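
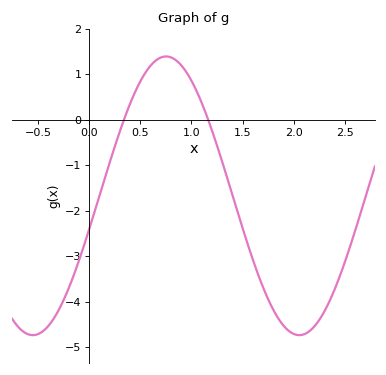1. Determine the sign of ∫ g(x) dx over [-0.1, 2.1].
negative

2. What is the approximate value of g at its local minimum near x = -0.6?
-4.73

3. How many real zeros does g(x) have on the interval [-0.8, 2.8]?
2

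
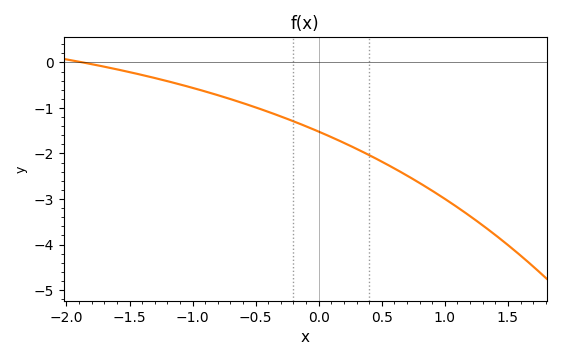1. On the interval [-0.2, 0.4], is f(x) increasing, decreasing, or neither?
decreasing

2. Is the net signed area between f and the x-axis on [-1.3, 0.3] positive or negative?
negative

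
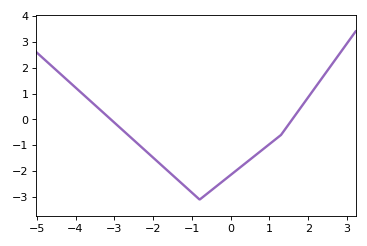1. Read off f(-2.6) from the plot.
-0.665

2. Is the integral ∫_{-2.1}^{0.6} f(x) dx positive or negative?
negative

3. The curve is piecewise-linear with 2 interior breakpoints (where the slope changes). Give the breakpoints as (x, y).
(-0.8, -3.1); (1.3, -0.6)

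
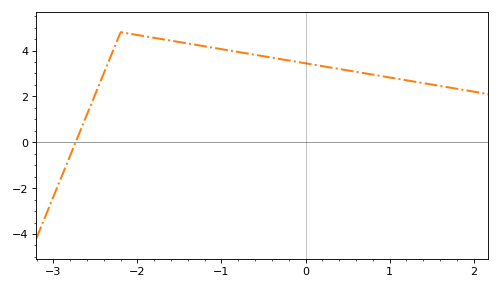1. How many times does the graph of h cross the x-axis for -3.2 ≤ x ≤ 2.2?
1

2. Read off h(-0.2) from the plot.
3.57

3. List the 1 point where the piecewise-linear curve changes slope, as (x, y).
(-2.2, 4.8)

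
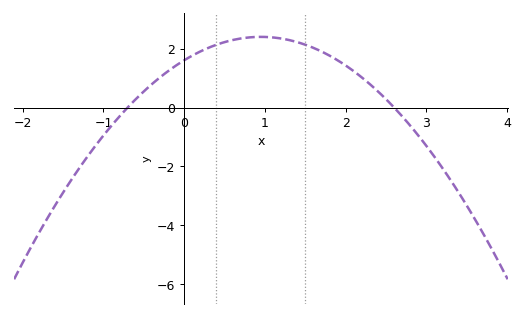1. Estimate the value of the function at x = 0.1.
1.76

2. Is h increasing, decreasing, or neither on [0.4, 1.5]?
neither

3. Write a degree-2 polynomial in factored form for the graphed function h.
y = -0.88(x + 0.7)(x - 2.6)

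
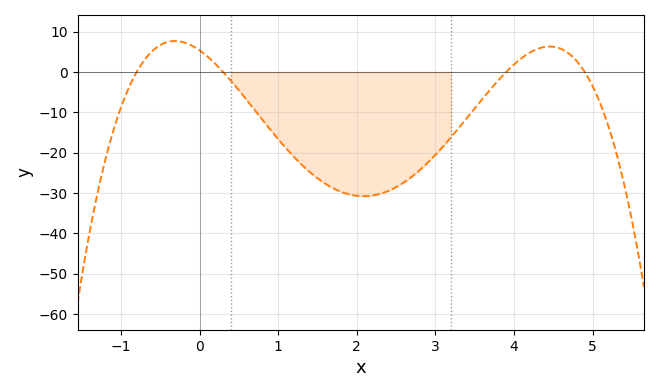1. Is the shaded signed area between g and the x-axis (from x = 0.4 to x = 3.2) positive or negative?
negative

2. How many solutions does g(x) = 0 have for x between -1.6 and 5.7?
4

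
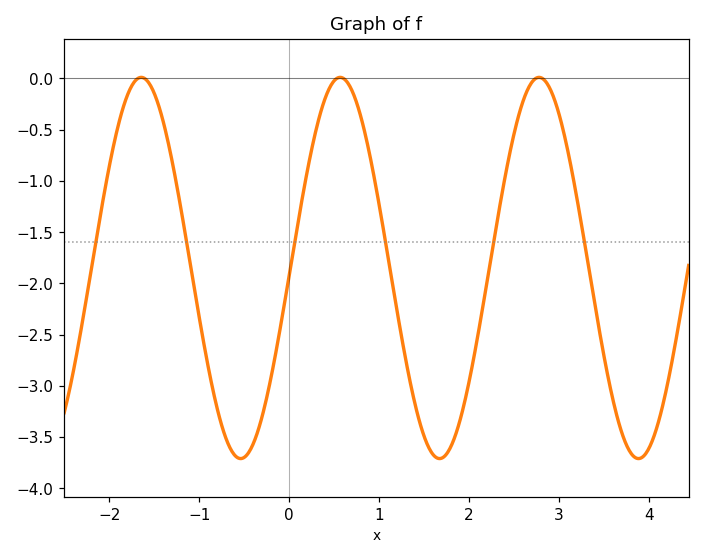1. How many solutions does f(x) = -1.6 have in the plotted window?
6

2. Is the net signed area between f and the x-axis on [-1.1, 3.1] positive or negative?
negative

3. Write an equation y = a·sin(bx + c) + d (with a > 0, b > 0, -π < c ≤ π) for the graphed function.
y = 1.86sin(2.84x - 0.04) - 1.85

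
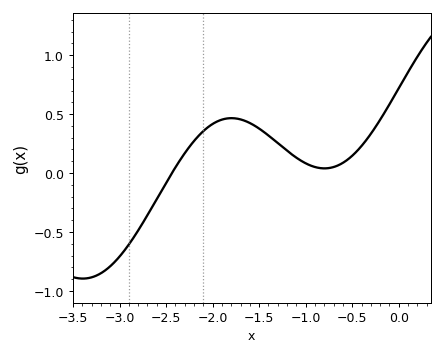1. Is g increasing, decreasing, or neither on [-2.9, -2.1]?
increasing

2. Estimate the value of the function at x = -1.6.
0.424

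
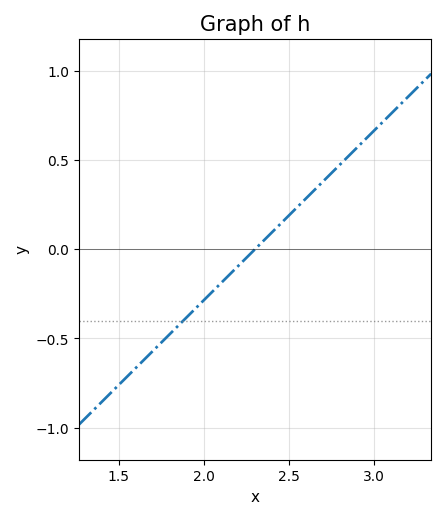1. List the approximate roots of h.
2.3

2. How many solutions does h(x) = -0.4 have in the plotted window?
1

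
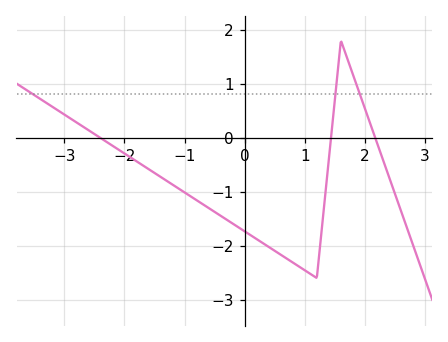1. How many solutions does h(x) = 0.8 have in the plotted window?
3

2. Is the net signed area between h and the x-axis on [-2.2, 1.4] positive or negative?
negative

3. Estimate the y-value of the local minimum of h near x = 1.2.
-2.6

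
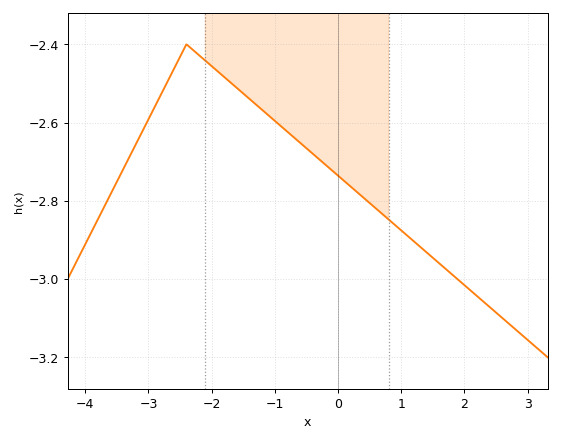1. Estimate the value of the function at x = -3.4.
-2.72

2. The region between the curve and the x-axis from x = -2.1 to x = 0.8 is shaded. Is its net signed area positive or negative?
negative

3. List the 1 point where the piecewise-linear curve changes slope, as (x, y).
(-2.4, -2.4)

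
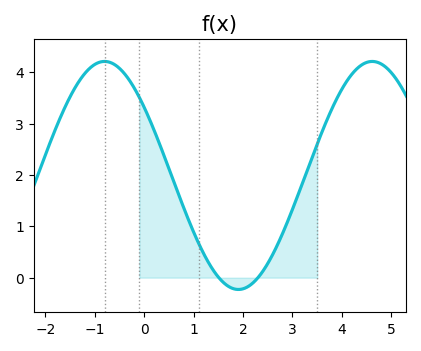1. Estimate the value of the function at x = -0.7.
4.19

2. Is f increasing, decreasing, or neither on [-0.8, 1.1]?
decreasing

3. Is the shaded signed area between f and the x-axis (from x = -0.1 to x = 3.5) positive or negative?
positive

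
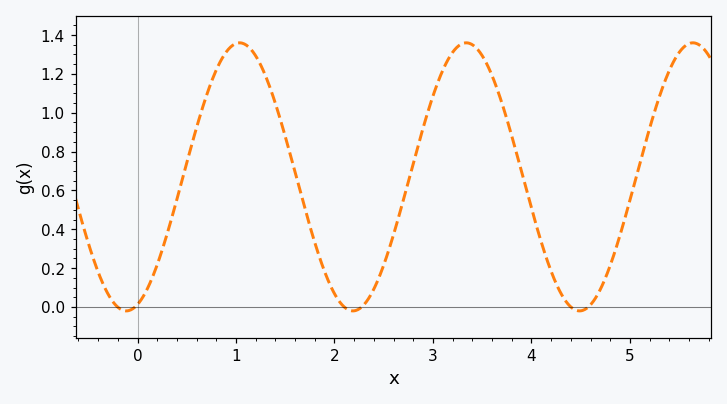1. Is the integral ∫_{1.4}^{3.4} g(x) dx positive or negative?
positive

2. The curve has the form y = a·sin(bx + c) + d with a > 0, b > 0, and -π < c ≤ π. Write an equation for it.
y = 0.69sin(2.73x - 1.26) + 0.67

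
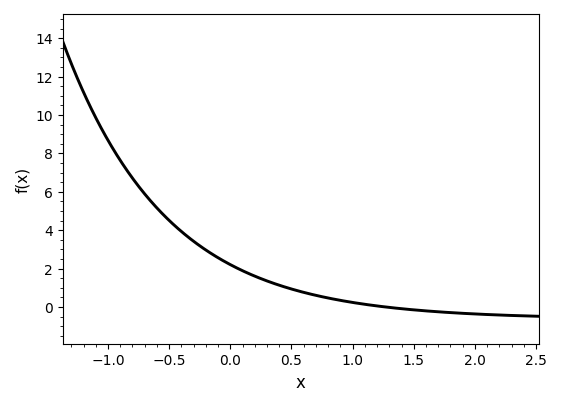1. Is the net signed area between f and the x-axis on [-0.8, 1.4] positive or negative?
positive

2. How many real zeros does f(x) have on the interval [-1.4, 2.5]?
1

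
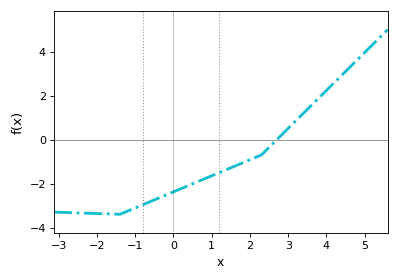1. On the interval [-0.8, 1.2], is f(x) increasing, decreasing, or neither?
increasing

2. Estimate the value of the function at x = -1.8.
-3.4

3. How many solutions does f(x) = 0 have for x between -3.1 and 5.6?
1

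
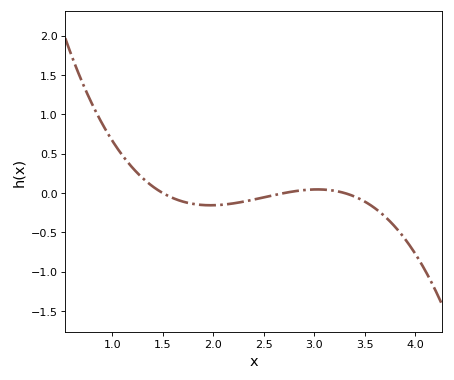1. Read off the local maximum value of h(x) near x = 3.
0.05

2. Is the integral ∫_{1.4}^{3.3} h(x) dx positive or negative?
negative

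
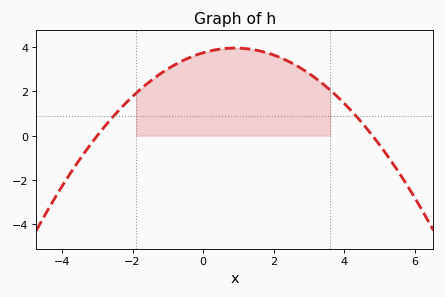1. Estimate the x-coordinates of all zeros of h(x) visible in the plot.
-3, 4.8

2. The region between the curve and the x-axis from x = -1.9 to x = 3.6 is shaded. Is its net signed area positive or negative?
positive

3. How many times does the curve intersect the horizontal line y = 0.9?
2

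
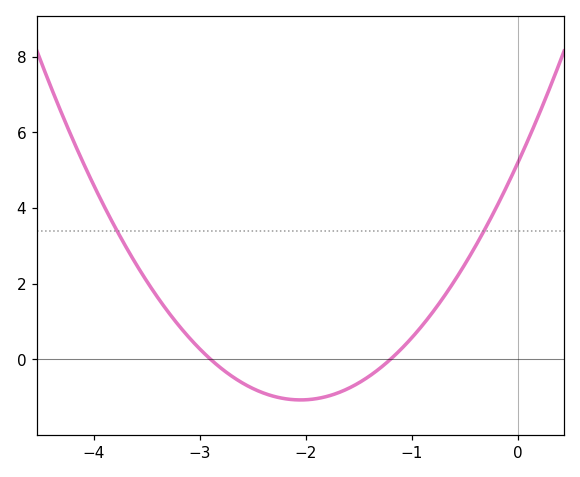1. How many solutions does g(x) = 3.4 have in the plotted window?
2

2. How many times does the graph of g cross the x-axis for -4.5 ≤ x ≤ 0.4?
2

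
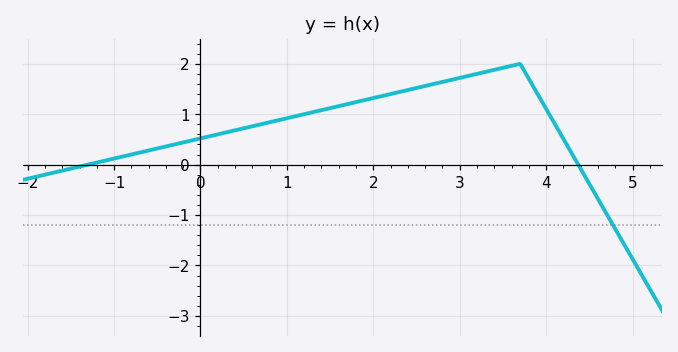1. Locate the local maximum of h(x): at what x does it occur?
3.7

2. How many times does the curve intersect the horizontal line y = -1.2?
1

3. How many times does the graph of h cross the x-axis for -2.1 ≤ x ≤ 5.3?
2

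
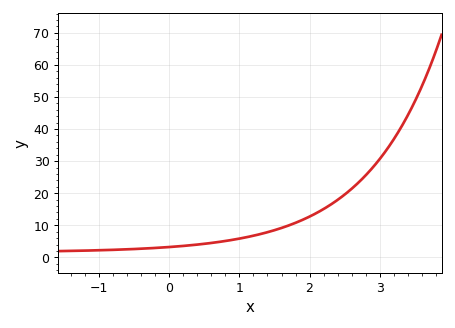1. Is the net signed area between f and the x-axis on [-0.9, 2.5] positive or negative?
positive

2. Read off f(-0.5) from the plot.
2.6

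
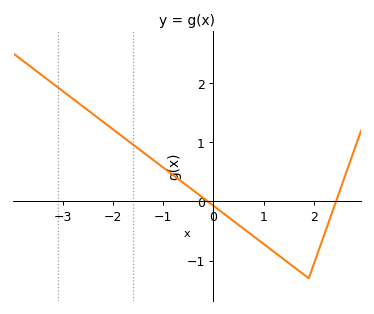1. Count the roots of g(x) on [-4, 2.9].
2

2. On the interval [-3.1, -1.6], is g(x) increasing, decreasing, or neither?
decreasing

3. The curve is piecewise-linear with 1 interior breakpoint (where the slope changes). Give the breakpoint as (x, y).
(1.9, -1.3)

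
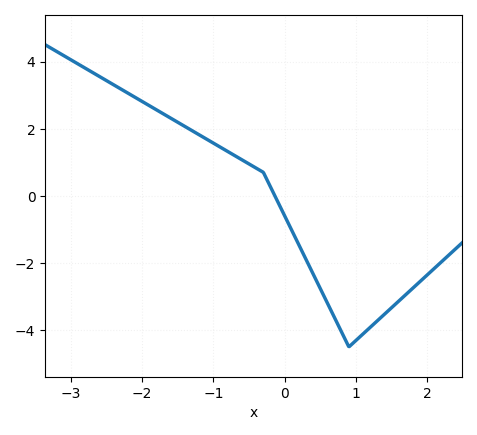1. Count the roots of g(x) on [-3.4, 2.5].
1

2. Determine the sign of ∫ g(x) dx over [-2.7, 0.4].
positive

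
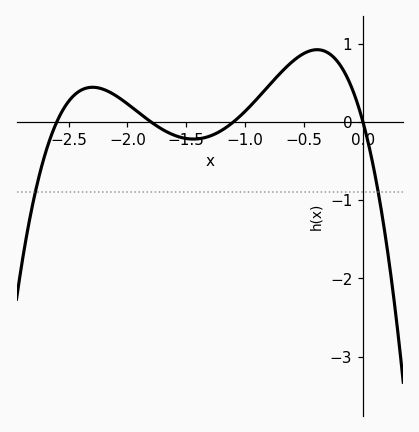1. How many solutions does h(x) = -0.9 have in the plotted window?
2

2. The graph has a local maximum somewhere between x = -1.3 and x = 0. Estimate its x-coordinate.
-0.389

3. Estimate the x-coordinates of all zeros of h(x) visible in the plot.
-2.6, -1.8, -1.1, 0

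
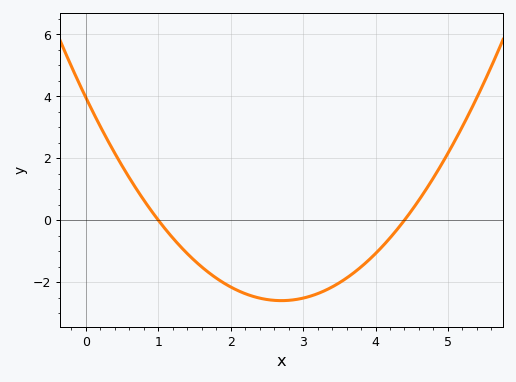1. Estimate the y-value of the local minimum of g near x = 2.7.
-2.6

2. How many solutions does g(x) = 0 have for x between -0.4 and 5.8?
2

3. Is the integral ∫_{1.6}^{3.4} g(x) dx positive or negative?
negative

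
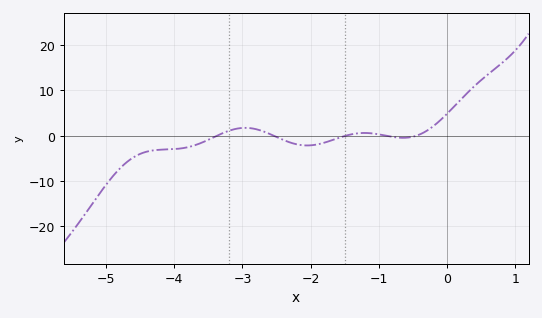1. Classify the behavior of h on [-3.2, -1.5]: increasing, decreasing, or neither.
neither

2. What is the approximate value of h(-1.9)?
-1.89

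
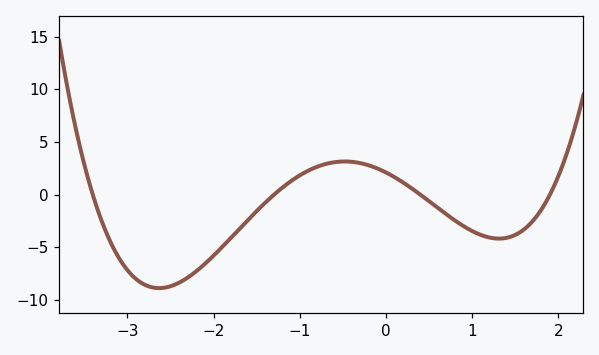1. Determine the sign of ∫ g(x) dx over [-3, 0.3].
negative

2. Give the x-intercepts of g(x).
-3.4, -1.3, 0.4, 1.9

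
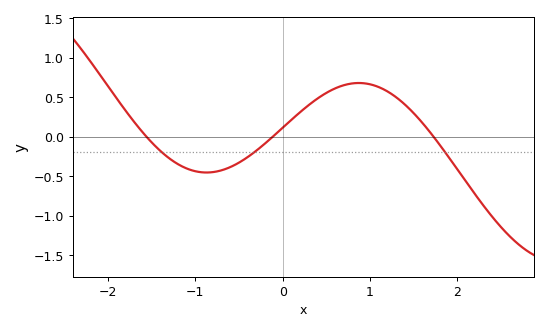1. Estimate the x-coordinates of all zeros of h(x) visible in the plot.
-1.6, -0.1, 1.7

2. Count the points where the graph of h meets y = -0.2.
3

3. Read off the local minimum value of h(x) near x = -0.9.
-0.45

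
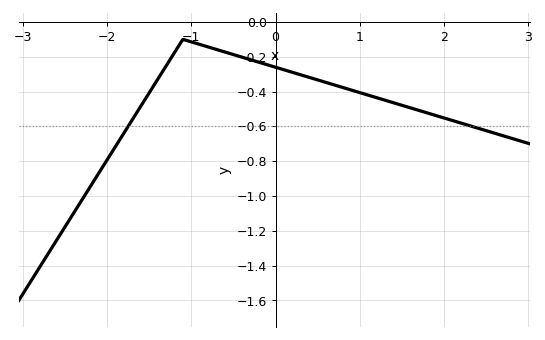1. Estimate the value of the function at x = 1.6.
-0.494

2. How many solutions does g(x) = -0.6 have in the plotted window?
2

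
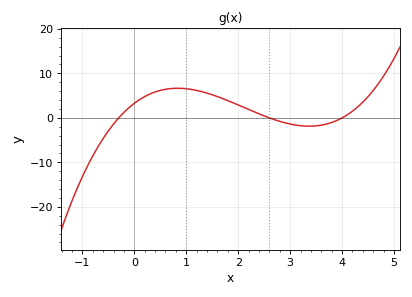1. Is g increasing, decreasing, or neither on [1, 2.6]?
decreasing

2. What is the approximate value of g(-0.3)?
0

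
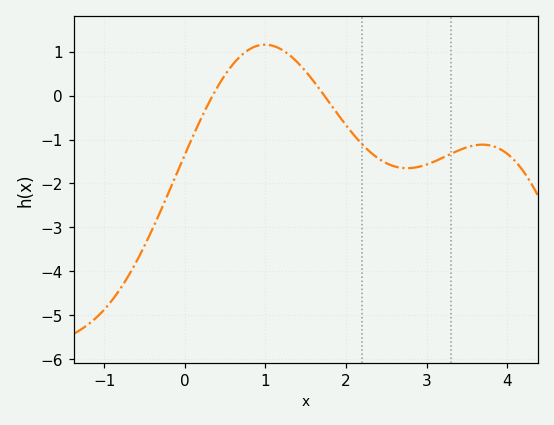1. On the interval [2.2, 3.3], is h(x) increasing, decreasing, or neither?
neither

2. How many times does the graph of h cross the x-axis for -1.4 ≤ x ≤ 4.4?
2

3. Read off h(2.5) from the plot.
-1.5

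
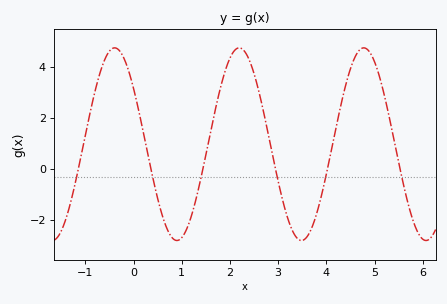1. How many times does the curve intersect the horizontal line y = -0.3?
6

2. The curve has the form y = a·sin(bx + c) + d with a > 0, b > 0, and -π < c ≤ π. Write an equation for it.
y = 3.78sin(2.4x + 2.5) + 0.97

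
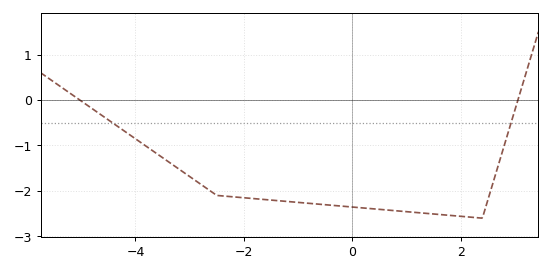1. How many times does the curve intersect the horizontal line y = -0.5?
2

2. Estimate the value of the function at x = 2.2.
-2.58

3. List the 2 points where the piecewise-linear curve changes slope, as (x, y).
(-2.5, -2.1); (2.4, -2.6)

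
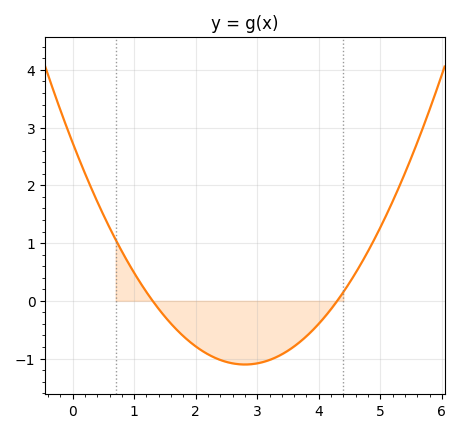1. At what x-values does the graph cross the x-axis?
1.3, 4.3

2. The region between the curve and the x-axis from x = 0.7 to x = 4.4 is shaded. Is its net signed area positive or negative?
negative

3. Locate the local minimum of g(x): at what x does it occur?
2.8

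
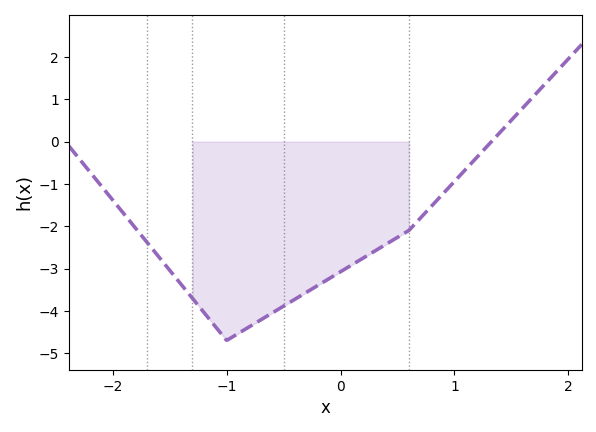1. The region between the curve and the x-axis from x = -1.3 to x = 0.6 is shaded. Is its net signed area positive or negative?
negative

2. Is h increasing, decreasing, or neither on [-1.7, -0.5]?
neither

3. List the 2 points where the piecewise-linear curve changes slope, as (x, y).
(-1, -4.7); (0.6, -2.1)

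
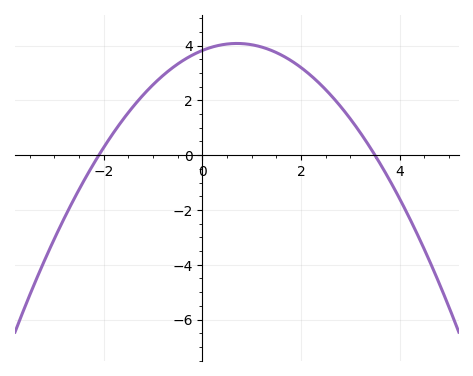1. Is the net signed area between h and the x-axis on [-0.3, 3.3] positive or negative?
positive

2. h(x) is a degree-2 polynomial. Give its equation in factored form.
y = -0.52(x + 2.1)(x - 3.5)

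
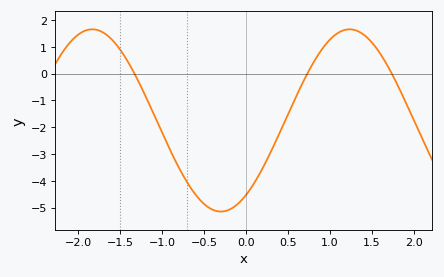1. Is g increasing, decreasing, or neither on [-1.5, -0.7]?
decreasing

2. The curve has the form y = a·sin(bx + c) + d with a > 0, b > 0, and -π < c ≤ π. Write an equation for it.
y = 3.4sin(2x - 0.96) - 1.75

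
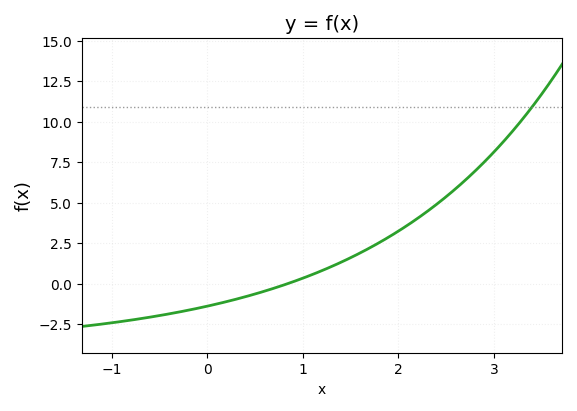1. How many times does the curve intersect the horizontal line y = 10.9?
1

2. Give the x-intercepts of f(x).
0.8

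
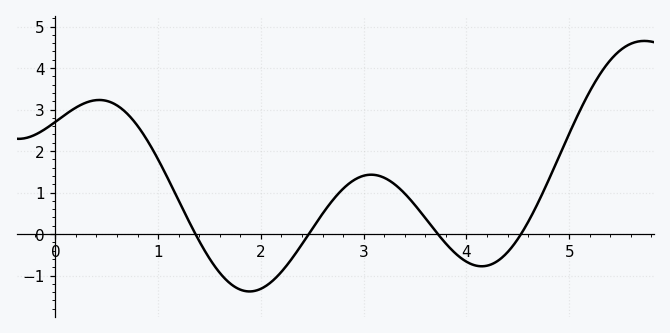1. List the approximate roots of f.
1.36, 2.47, 3.72, 4.53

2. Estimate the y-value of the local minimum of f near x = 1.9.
-1.38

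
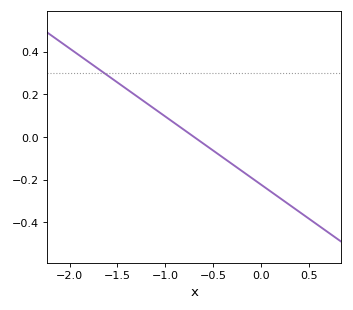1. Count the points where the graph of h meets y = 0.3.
1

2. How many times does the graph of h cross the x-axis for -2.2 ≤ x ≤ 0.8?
1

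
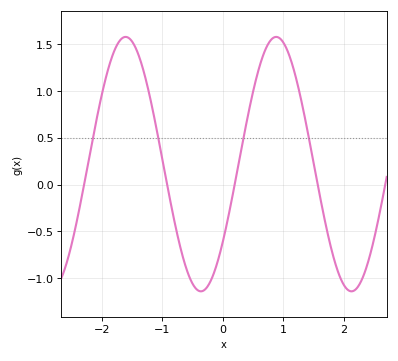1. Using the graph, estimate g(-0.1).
-0.855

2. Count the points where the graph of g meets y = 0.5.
4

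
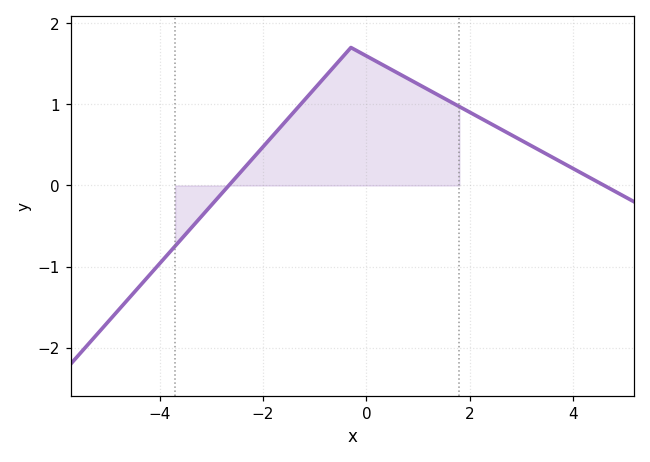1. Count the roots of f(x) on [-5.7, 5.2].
2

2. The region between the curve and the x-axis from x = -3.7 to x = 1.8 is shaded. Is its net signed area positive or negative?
positive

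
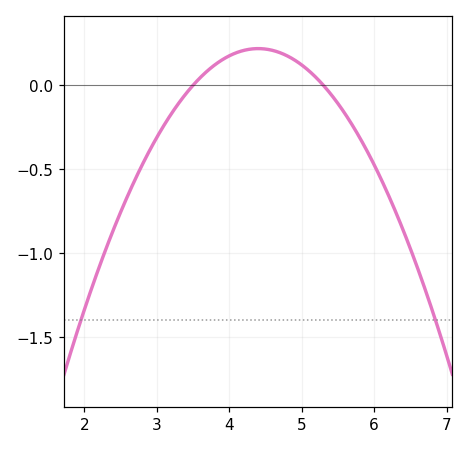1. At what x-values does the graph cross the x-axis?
3.5, 5.3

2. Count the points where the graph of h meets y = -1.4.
2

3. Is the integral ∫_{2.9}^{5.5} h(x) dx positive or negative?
positive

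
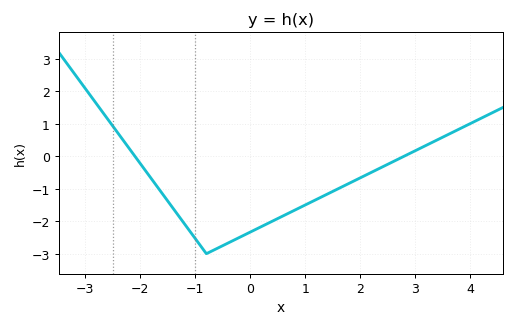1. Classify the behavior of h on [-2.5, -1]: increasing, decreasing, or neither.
decreasing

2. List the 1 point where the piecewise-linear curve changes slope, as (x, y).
(-0.8, -3)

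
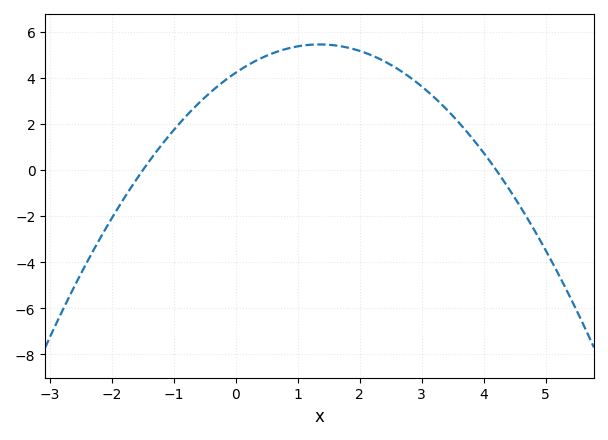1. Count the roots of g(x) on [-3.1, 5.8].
2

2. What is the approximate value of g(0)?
4.22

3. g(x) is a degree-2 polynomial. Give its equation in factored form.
y = -0.67(x + 1.5)(x - 4.2)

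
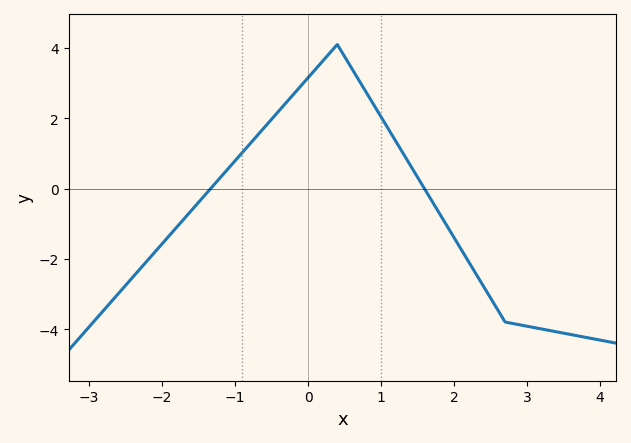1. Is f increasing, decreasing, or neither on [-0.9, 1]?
neither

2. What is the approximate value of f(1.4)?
0.6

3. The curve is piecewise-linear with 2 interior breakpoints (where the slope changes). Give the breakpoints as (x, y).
(0.4, 4.1); (2.7, -3.8)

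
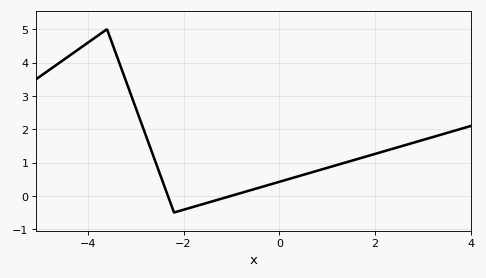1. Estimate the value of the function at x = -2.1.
-0.5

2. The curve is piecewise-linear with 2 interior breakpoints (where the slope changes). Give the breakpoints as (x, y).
(-3.6, 5); (-2.2, -0.5)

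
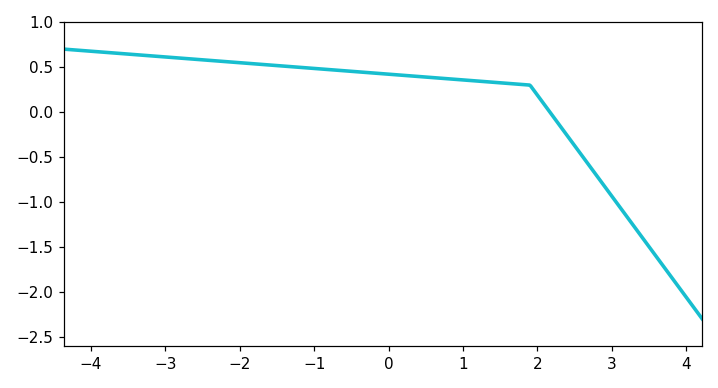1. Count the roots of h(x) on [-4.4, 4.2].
1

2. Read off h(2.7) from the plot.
-0.599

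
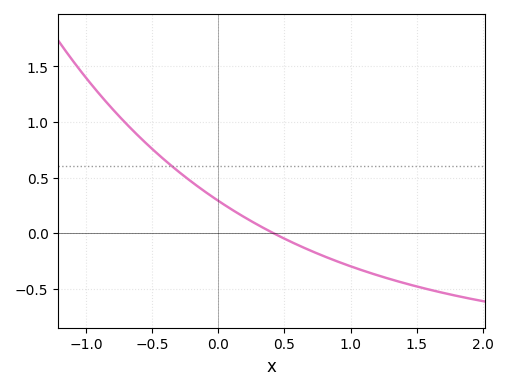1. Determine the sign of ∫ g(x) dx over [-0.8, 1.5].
positive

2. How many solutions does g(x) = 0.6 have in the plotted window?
1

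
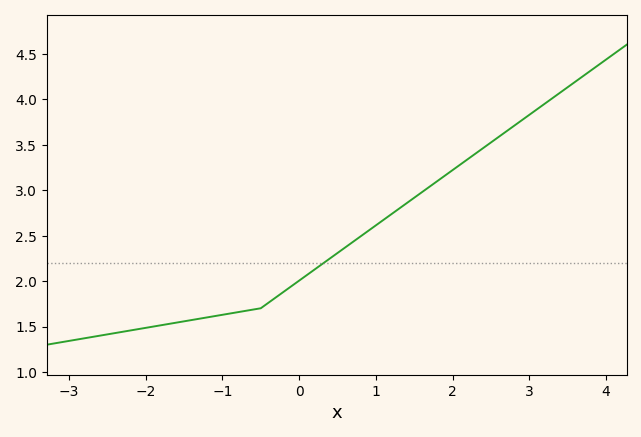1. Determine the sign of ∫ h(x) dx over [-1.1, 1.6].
positive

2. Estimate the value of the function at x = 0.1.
2.06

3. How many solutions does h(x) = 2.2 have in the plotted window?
1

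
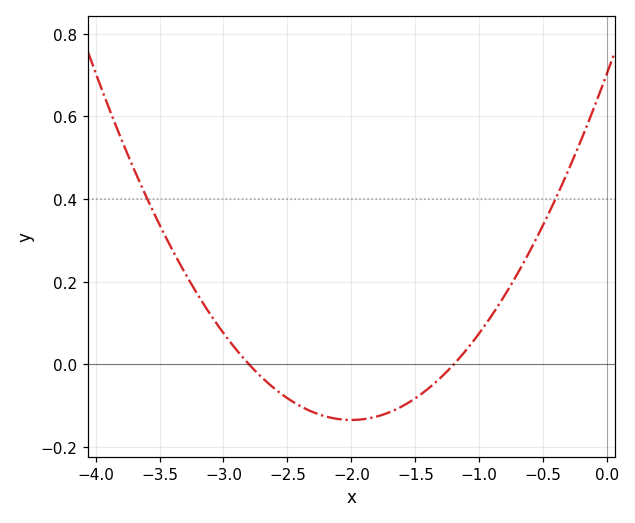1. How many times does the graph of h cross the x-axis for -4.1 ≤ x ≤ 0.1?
2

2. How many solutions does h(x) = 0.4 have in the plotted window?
2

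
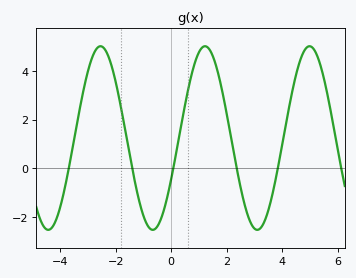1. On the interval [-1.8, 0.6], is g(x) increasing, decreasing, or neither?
neither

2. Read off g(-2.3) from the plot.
4.69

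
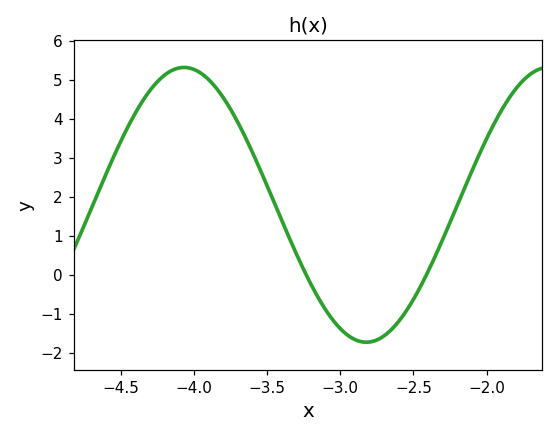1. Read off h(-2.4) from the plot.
0.083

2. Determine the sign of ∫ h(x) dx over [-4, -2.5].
positive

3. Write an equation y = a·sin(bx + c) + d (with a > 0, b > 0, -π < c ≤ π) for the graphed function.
y = 3.52sin(2.52x - 0.742) + 1.79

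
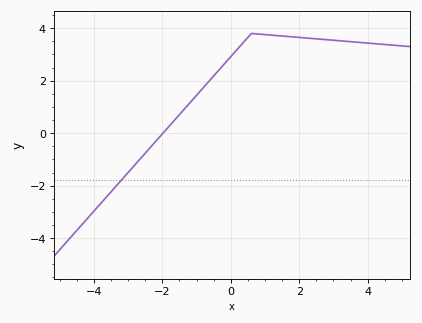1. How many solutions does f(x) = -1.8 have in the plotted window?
1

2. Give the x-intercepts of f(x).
-1.98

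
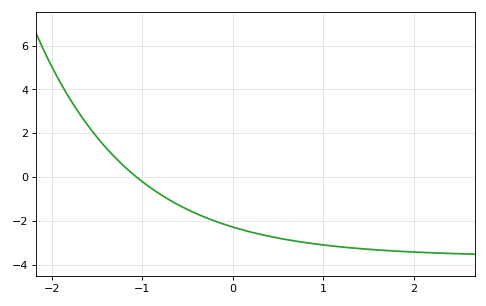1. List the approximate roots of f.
-1.07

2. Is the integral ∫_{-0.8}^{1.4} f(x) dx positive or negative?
negative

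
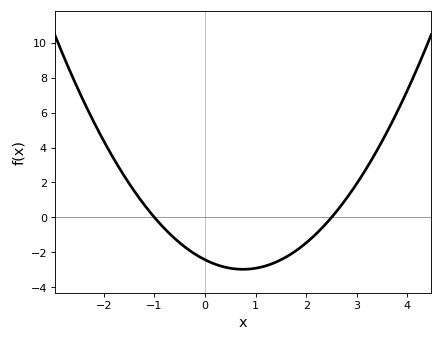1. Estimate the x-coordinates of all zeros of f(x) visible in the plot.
-1, 2.5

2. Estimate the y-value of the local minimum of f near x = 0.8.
-2.97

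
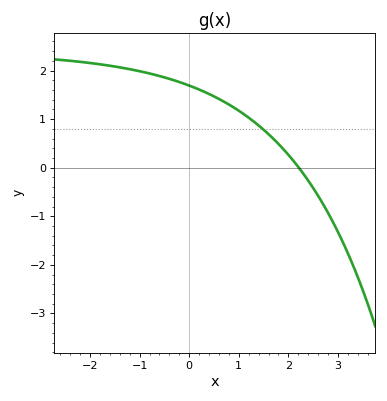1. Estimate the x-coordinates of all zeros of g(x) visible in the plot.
2.21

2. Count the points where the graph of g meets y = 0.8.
1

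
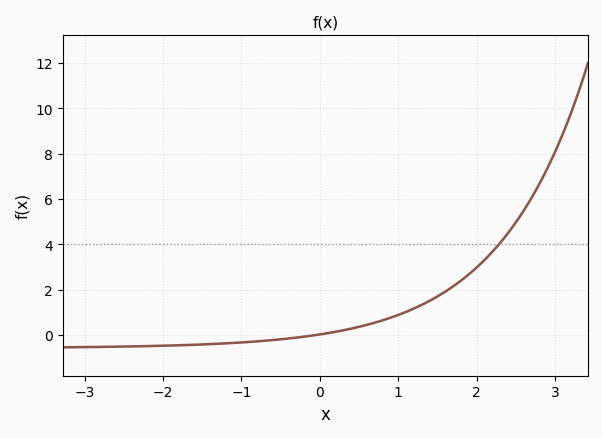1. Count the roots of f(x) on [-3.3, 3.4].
1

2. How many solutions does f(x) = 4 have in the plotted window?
1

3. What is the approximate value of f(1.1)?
1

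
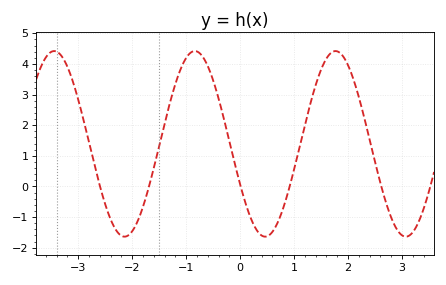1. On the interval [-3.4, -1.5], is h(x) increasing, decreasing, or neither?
neither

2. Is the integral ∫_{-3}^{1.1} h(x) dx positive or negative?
positive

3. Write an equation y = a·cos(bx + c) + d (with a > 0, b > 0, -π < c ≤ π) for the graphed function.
y = 3.03cos(2.4x + 2) + 1.39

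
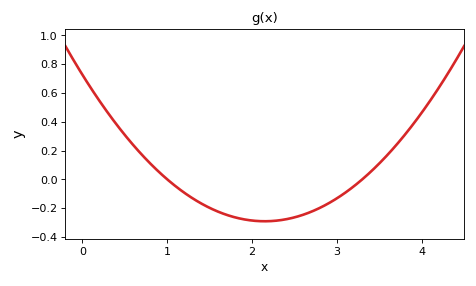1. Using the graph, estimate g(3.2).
-0.048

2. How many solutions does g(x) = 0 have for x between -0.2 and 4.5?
2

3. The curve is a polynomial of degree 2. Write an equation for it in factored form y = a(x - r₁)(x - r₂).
y = 0.22(x - 1)(x - 3.3)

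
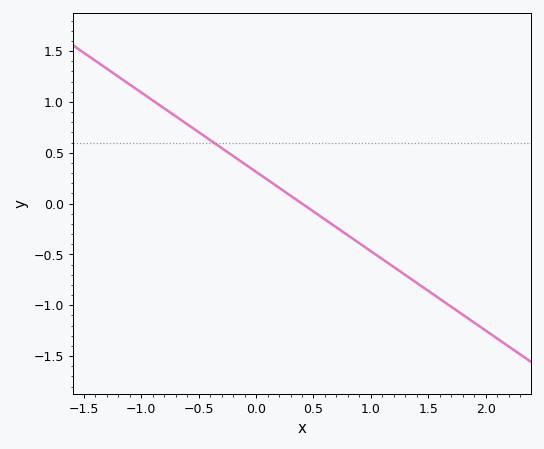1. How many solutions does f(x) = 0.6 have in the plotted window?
1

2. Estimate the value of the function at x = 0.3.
0.078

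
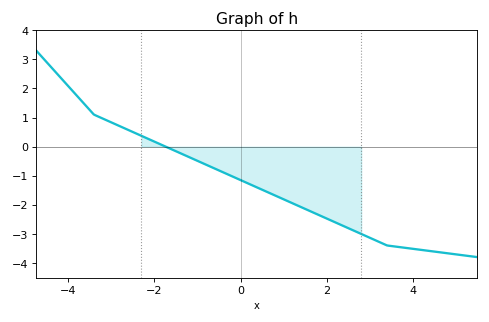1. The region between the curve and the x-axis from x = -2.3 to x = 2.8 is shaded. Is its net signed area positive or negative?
negative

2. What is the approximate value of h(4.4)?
-3.59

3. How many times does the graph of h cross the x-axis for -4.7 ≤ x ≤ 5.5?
1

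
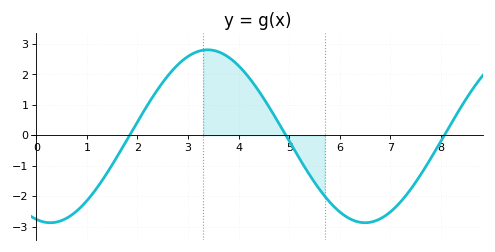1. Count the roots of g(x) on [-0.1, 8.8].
3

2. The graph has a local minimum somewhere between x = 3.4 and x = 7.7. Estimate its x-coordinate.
6.5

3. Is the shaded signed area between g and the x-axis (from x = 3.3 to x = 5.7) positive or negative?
positive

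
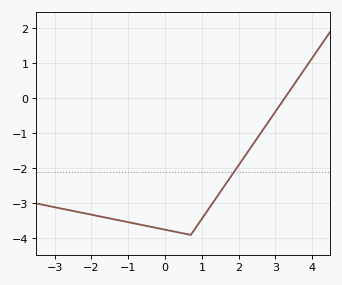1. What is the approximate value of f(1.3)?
-3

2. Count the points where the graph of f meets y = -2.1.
1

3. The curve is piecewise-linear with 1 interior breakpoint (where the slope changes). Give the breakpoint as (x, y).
(0.7, -3.9)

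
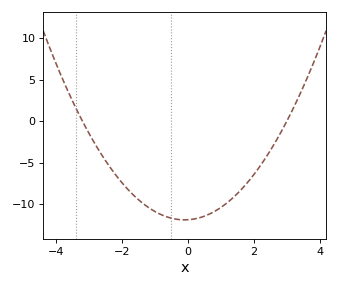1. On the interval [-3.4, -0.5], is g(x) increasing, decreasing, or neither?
decreasing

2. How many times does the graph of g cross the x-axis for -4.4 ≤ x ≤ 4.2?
2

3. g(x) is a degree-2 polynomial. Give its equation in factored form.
y = 1.24(x + 3.2)(x - 3)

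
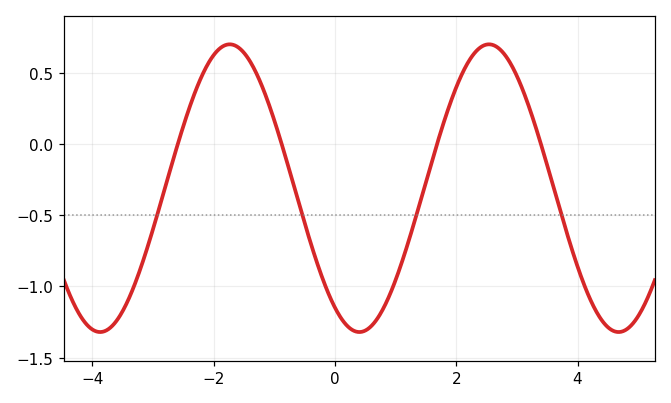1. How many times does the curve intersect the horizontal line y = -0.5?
4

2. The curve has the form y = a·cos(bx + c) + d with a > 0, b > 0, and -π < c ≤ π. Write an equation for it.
y = 1.01cos(1.47x + 2.55) - 0.31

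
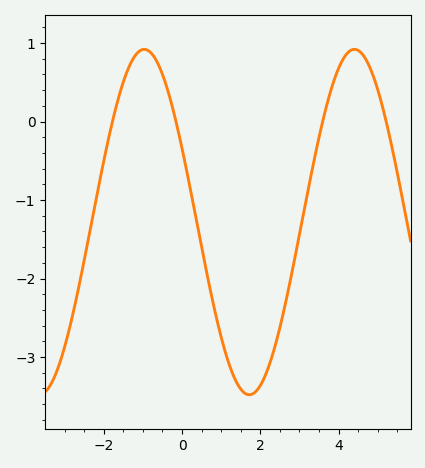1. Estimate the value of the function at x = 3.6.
0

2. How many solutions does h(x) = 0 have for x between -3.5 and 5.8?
4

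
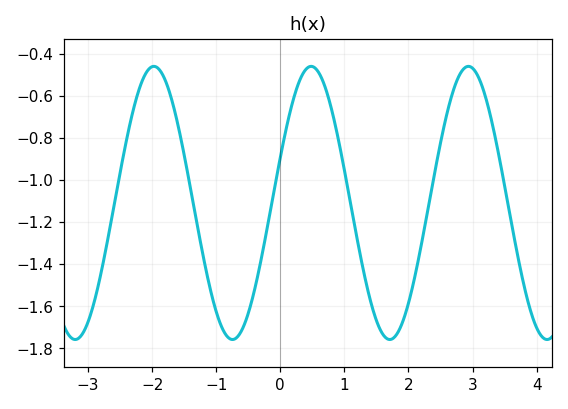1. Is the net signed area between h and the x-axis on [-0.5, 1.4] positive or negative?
negative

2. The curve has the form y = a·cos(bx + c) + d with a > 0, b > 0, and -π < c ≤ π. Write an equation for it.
y = 0.65cos(2.6x - 1.2) - 1.11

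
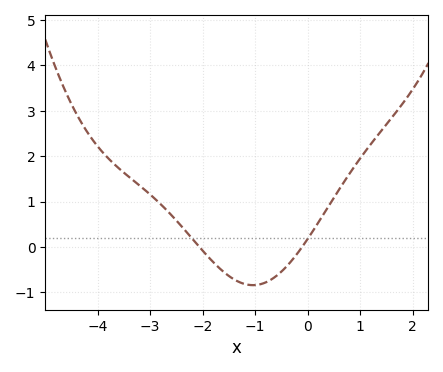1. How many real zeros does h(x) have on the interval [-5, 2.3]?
2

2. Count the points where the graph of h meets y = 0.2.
2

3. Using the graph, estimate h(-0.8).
-0.8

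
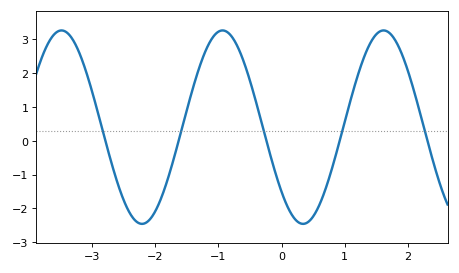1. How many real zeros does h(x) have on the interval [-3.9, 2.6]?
5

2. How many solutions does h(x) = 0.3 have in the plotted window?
5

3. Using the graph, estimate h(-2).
-2.08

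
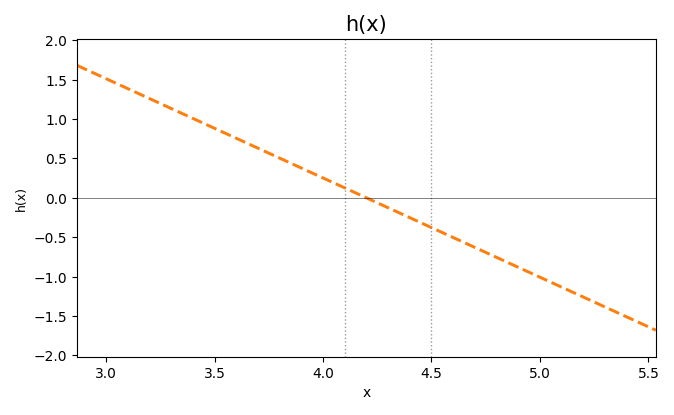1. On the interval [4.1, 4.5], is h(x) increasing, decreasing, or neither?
decreasing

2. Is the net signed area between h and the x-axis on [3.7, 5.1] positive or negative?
negative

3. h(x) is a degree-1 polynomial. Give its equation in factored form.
y = -1.26(x - 4.2)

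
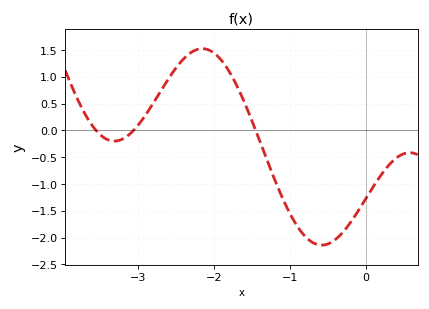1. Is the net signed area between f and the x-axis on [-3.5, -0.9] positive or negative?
positive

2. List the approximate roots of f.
-3.6, -3.1, -1.4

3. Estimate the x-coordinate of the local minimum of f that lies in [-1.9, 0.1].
-0.6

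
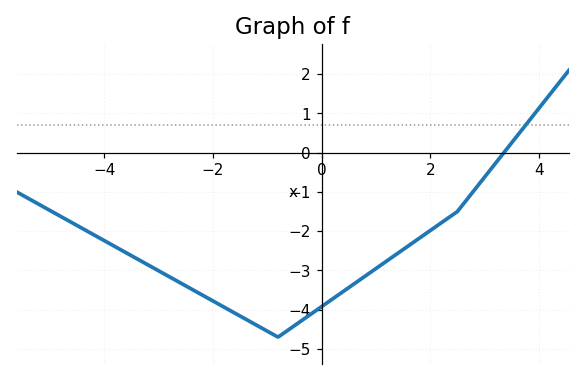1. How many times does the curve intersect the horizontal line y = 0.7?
1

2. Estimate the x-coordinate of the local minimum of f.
-0.8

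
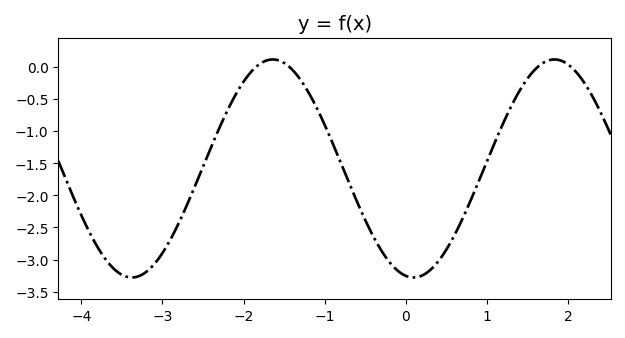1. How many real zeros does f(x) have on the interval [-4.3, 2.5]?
4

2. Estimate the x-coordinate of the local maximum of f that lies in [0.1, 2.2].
1.8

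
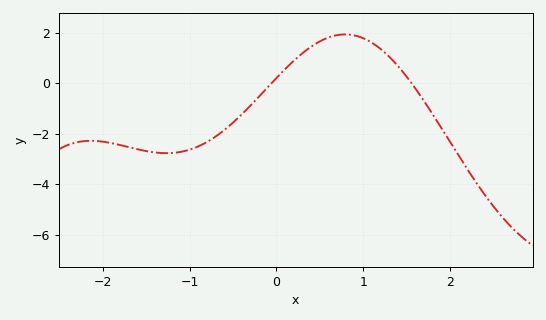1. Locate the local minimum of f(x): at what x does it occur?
-1.27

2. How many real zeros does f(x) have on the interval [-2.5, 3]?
2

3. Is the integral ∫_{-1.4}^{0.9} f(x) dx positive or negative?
negative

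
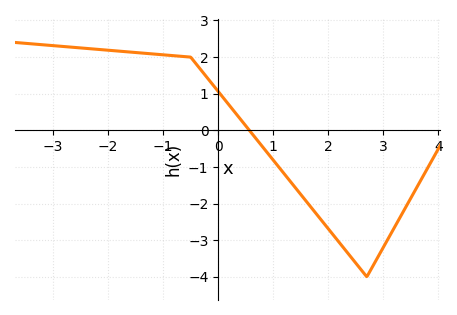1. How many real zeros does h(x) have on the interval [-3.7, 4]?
1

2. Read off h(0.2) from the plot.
0.7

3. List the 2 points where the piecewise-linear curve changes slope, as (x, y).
(-0.5, 2); (2.7, -4)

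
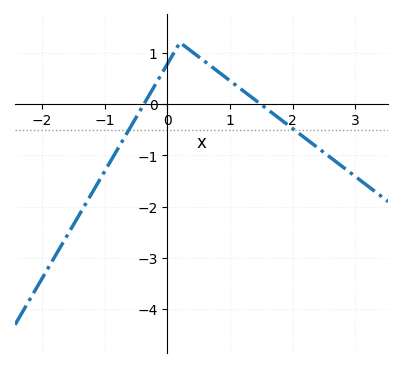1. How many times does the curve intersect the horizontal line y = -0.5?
2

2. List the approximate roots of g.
-0.4, 1.5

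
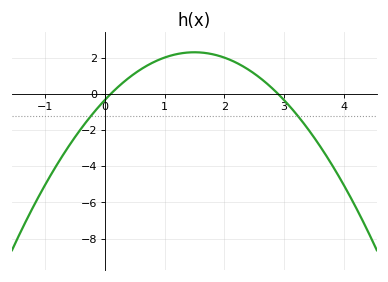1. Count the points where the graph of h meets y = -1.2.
2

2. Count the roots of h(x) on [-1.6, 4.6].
2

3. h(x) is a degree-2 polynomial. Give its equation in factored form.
y = -1.17(x - 0.1)(x - 2.9)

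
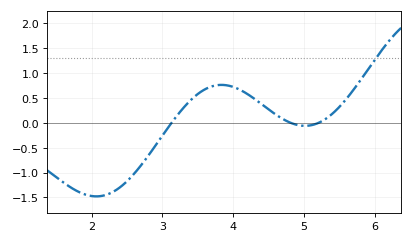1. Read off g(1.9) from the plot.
-1.44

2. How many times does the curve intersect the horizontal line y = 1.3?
1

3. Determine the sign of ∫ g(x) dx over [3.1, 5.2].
positive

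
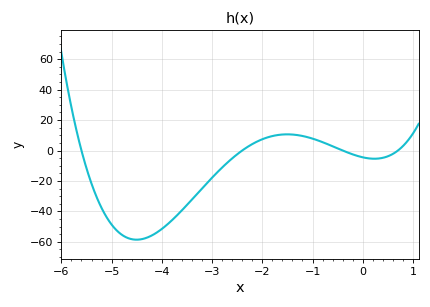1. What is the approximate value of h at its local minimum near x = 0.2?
-6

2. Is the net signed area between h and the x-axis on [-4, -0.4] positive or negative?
negative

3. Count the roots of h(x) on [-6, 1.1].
4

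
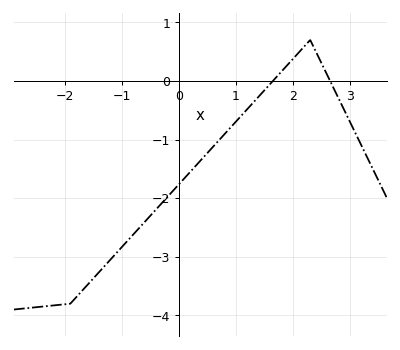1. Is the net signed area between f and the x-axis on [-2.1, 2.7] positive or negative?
negative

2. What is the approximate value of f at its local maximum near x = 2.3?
0.7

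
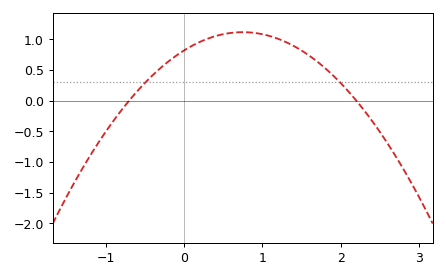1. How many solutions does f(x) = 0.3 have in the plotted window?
2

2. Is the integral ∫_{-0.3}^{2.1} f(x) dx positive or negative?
positive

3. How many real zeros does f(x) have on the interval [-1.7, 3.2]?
2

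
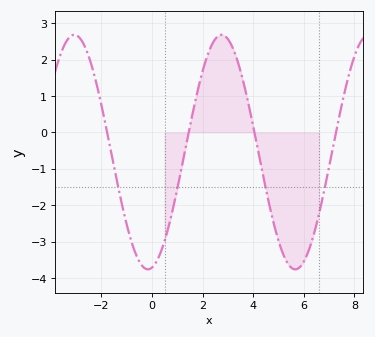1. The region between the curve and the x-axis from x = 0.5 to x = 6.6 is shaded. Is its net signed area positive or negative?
negative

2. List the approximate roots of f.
-1.8, 1.4, 4, 7.2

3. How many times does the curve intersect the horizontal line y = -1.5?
4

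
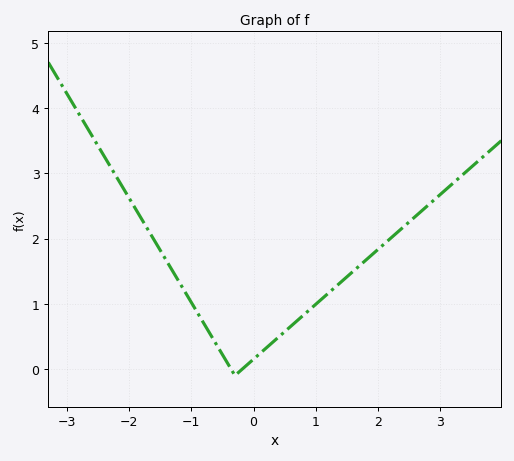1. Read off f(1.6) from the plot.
1.5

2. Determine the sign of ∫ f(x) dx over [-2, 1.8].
positive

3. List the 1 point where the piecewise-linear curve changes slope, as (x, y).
(-0.3, -0.1)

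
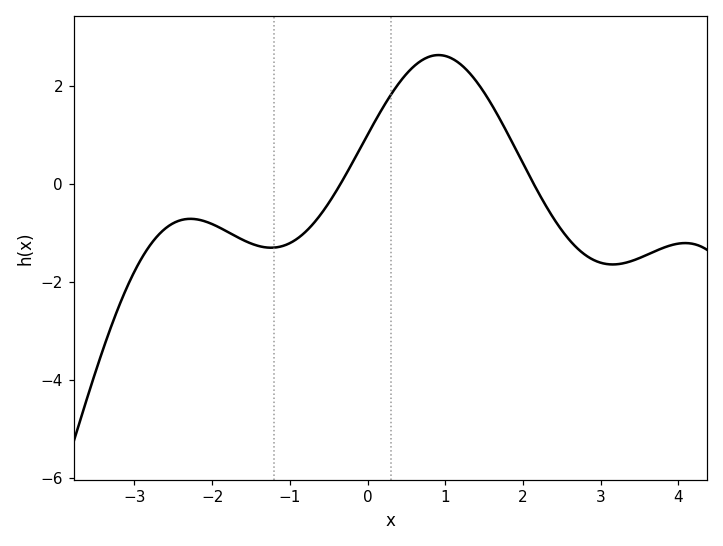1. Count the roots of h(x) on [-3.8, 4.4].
2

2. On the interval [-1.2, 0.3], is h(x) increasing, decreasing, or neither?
increasing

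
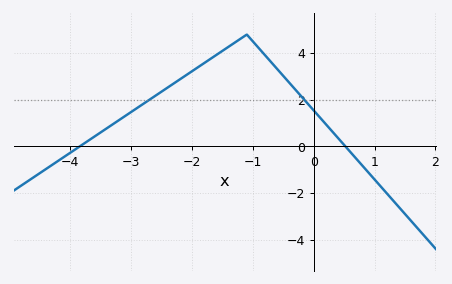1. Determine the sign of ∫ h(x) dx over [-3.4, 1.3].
positive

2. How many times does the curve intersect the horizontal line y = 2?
2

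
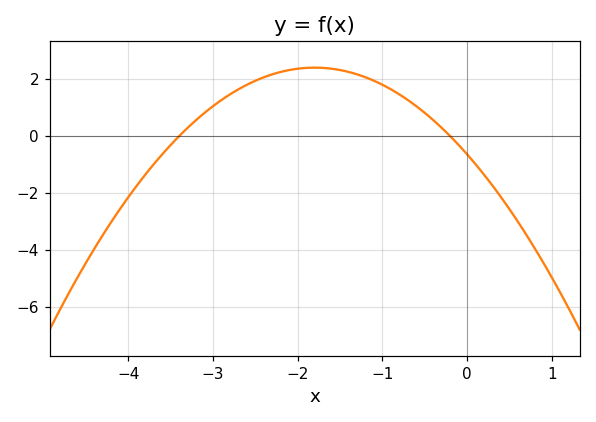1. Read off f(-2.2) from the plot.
2.26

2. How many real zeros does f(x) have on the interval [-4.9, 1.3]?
2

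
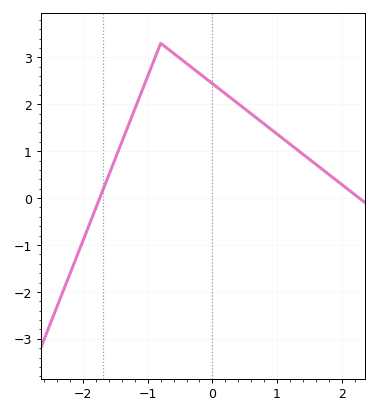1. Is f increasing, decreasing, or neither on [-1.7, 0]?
neither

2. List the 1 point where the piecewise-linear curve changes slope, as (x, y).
(-0.8, 3.3)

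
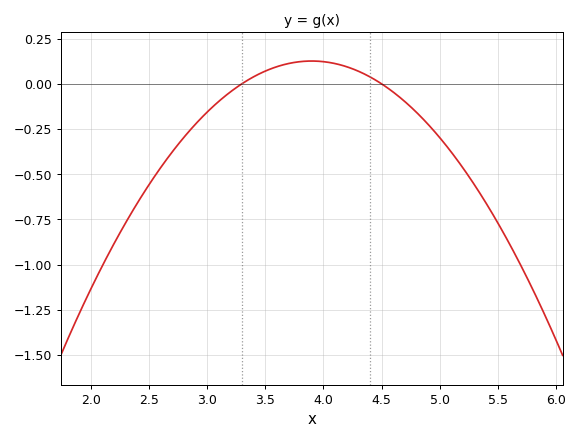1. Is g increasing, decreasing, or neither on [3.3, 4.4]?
neither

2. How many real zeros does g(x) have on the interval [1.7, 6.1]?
2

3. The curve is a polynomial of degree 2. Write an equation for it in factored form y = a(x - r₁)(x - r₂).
y = -0.35(x - 3.3)(x - 4.5)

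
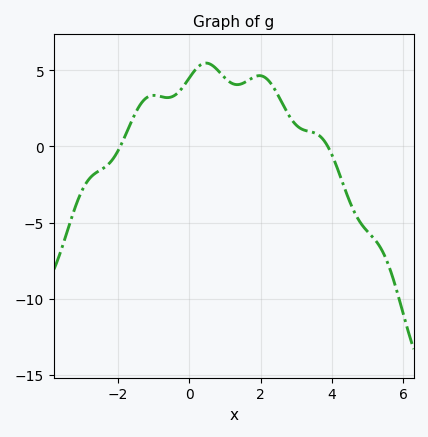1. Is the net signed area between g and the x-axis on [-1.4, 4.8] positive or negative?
positive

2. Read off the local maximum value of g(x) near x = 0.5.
5.5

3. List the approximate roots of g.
-2, 3.8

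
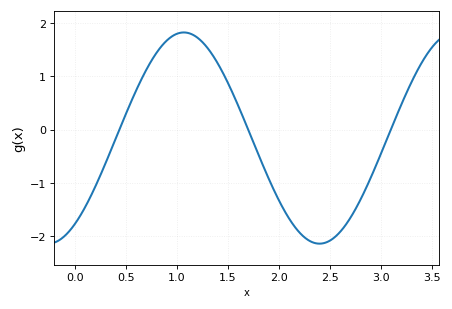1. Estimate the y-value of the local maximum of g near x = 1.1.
1.82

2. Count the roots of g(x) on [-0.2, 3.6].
3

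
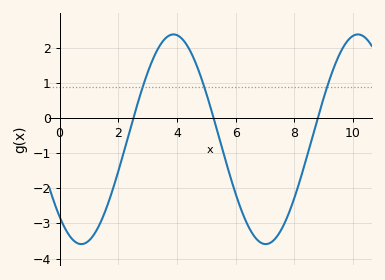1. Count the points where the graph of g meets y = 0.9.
3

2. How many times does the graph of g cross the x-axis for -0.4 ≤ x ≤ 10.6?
3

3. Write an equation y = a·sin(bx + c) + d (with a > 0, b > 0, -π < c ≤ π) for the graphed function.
y = 2.99sin(1x - 2.3) - 0.6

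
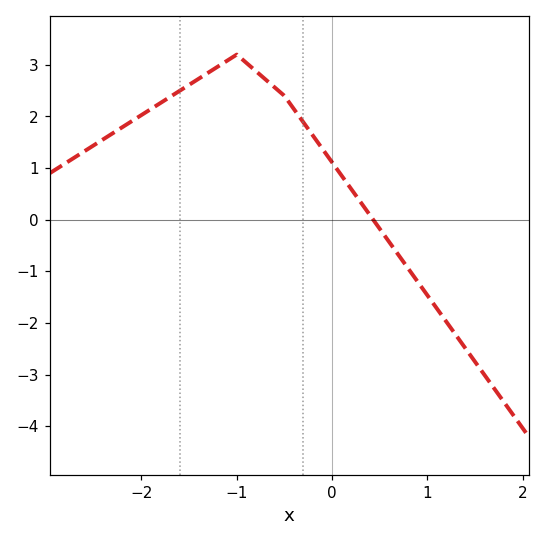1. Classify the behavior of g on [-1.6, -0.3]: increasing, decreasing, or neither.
neither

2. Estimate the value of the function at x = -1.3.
2.8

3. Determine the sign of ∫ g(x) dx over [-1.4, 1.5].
positive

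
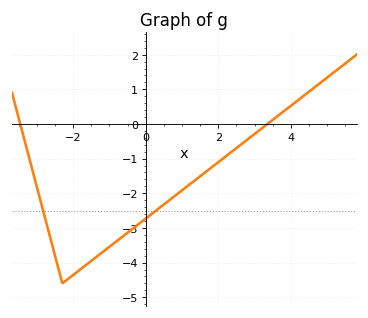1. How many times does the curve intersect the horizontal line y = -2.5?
2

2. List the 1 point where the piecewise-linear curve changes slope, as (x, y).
(-2.3, -4.6)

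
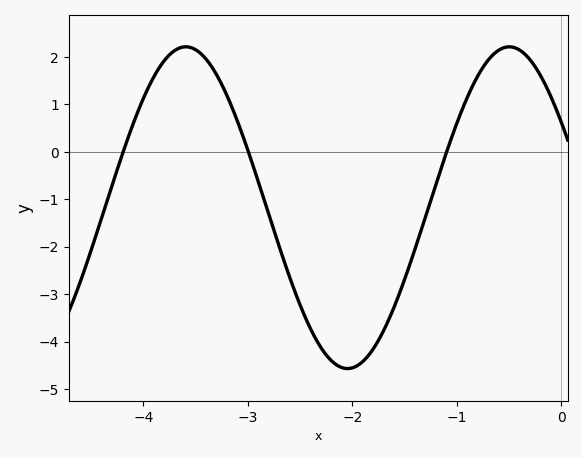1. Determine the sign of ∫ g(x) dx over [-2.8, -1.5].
negative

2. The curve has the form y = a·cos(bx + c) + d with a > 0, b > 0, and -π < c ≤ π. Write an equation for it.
y = 3.39cos(2x + 1) - 1.18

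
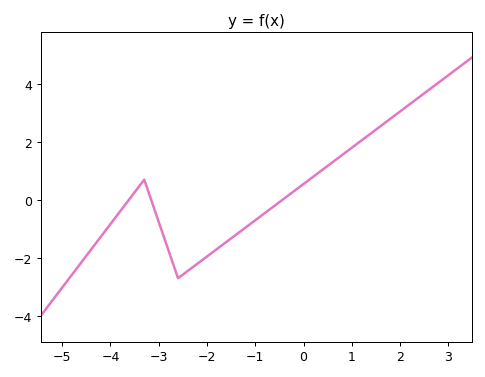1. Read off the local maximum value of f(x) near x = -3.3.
0.6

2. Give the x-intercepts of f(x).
-3.6, -3.2, -0.4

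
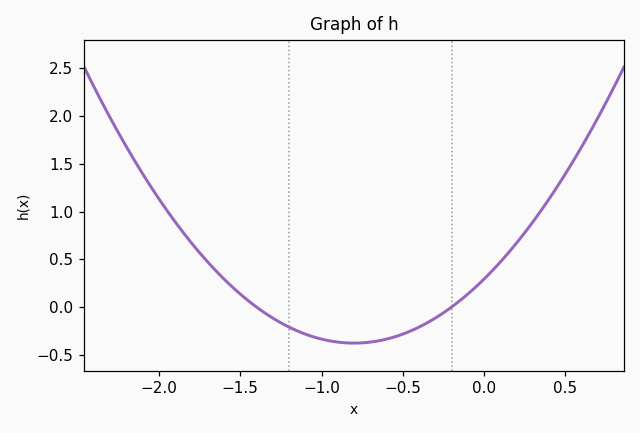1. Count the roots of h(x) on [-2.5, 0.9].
2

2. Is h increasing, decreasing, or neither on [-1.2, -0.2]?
neither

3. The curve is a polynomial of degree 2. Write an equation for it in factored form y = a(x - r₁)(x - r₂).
y = 1.05(x + 1.4)(x + 0.2)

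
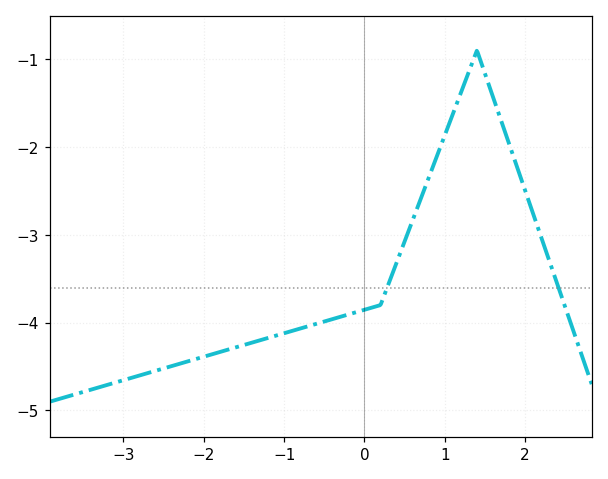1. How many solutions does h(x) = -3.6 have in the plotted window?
2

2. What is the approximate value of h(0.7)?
-2.59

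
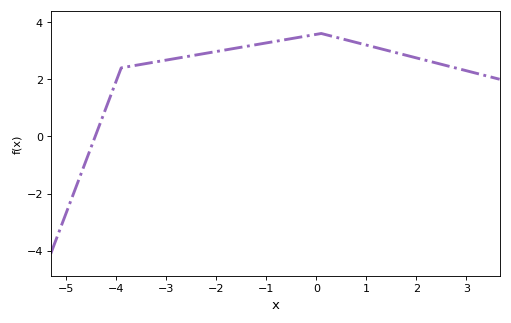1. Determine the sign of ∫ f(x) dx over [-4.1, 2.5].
positive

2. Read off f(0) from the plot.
3.6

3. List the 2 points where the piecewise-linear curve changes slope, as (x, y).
(-3.9, 2.4); (0.1, 3.6)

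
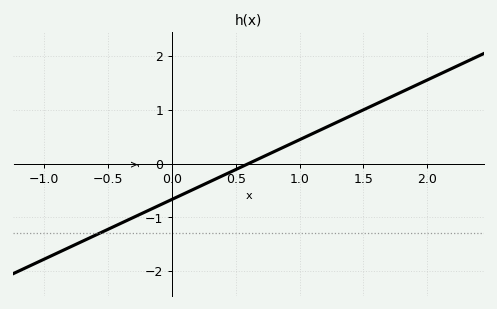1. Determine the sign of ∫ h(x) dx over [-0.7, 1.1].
negative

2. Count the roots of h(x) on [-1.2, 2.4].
1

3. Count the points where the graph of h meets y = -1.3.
1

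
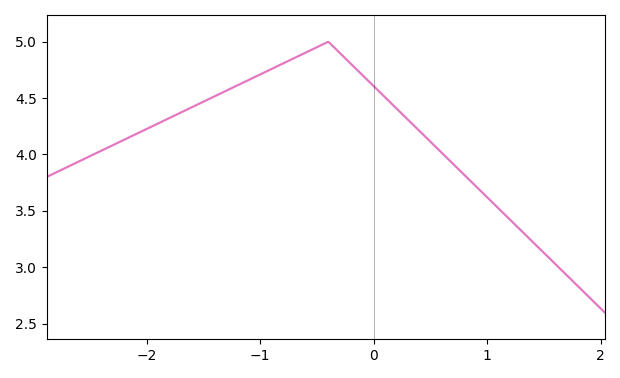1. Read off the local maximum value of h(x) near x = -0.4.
5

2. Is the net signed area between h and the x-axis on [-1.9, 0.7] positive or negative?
positive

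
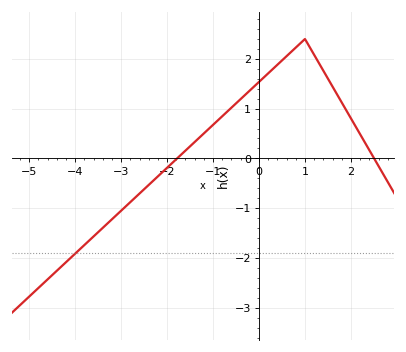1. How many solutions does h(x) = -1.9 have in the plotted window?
1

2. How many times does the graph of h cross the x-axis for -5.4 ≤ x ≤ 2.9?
2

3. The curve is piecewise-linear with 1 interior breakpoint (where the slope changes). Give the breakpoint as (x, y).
(1, 2.4)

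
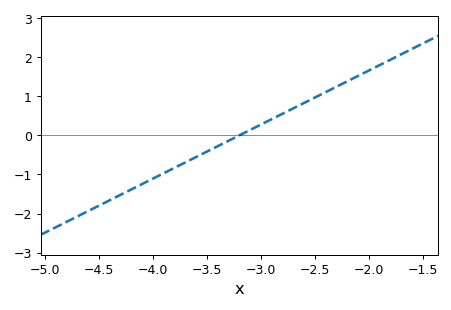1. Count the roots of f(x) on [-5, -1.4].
1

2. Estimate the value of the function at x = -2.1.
1.5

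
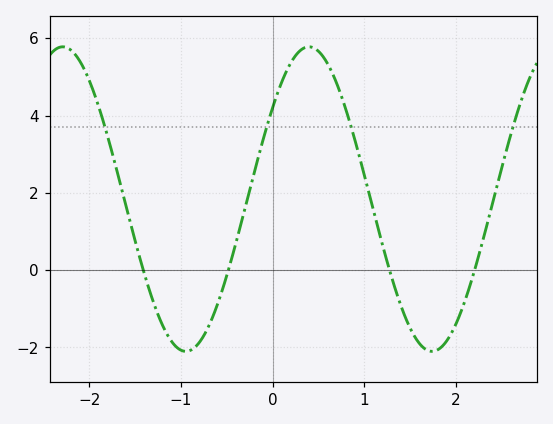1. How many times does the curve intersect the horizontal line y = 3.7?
4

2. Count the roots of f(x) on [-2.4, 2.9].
4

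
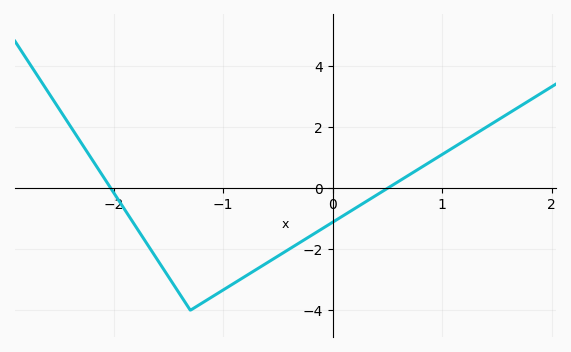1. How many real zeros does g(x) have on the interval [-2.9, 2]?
2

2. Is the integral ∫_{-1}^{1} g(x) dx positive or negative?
negative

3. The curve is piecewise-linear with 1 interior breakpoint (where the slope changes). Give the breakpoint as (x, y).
(-1.3, -4)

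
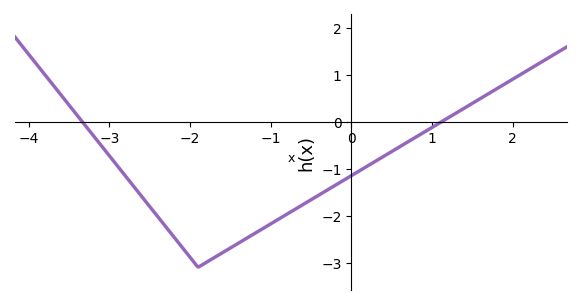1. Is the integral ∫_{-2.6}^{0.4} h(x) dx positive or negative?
negative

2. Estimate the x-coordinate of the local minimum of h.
-1.9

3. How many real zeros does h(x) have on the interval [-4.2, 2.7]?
2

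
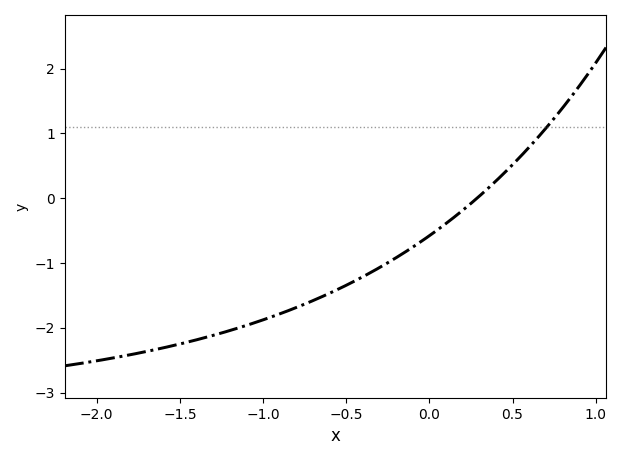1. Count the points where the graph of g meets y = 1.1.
1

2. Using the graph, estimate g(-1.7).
-2.4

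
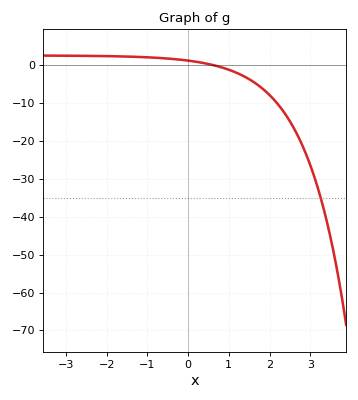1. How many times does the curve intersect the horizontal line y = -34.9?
1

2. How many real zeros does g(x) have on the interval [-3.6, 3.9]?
1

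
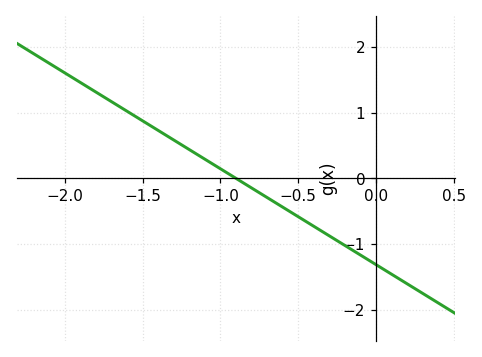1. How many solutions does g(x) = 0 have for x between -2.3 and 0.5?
1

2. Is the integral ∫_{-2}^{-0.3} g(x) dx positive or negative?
positive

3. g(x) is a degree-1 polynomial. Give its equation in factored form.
y = -1.46(x + 0.9)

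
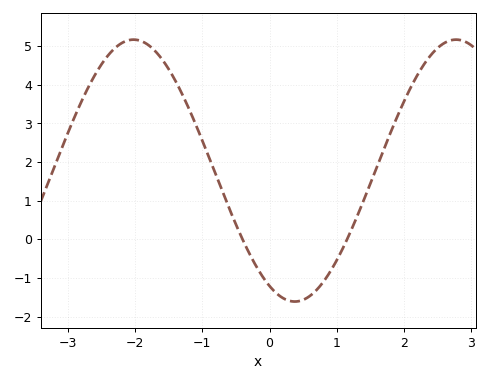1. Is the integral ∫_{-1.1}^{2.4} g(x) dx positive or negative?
positive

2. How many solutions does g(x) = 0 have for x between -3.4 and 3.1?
2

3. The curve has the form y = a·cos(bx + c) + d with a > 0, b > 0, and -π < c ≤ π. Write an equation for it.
y = 3.39cos(1.3x + 2.7) + 1.78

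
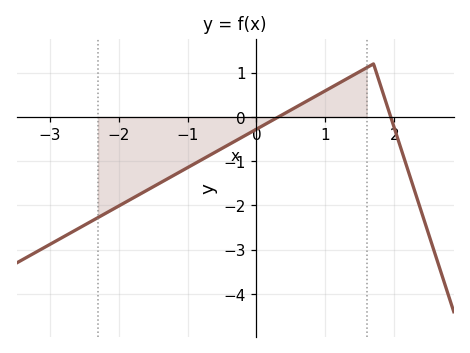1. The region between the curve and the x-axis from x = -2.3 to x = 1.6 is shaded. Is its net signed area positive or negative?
negative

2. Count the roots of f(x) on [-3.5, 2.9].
2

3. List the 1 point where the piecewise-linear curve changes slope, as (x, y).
(1.7, 1.2)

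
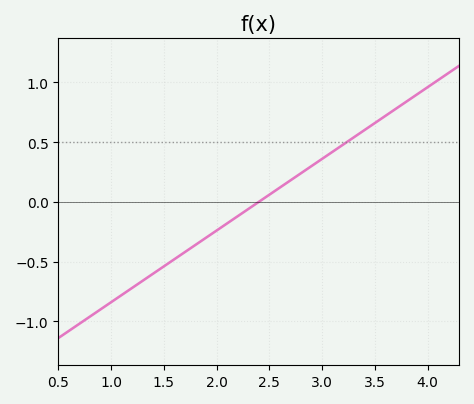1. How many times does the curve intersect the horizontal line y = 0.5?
1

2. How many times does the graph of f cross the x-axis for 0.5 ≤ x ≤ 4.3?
1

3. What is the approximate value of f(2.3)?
-0.05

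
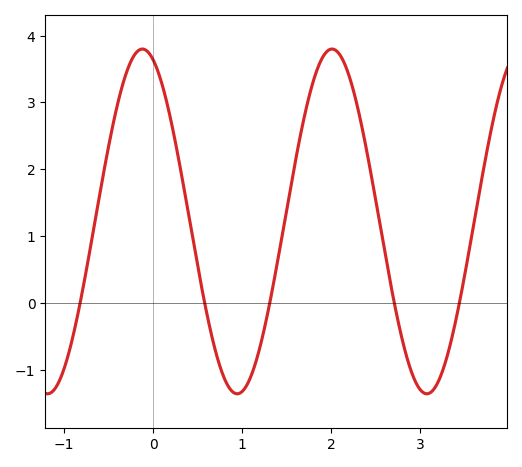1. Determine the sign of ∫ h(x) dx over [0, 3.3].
positive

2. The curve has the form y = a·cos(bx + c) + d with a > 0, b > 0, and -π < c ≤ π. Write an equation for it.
y = 2.58cos(2.95x + 0.362) + 1.22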